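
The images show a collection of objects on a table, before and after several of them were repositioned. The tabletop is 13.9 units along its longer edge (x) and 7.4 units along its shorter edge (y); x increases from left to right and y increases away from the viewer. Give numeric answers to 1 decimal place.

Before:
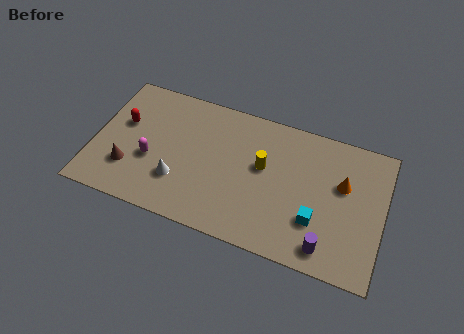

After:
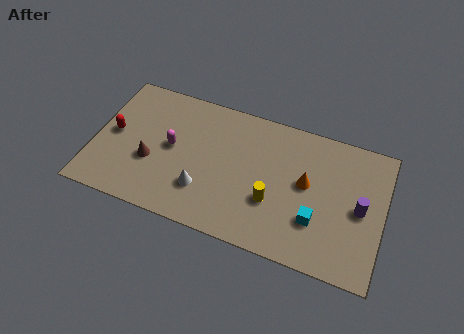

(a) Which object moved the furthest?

the purple cylinder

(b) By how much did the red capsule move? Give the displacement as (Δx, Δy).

(-0.4, -0.7)

The red capsule started near (1.3, 4.5) and ended near (0.9, 3.8).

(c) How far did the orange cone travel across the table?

1.8

The orange cone moved from about (11.9, 4.6) to (10.2, 4.1), a distance of √(1.7² + 0.5²) ≈ 1.8.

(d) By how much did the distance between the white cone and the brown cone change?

+0.3

They were about 2.4 units apart before and 2.7 after — 0.3 units further apart.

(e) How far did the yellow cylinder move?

1.8

From (8.1, 4.3) to (8.7, 2.6), the yellow cylinder covered √(0.6² + 1.7²) ≈ 1.8 units.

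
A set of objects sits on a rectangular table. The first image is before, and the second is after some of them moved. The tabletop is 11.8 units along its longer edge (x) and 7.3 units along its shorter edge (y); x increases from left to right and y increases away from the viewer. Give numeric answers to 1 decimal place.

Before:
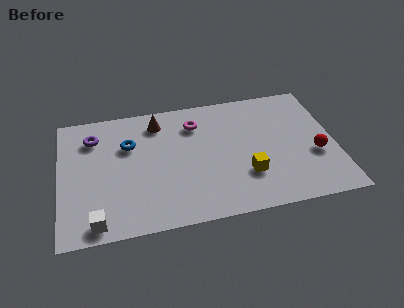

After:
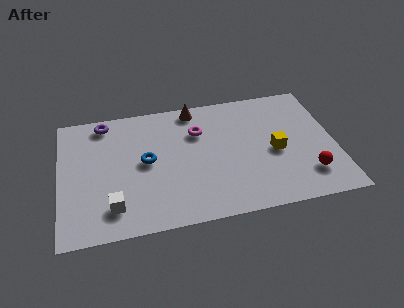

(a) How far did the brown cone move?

1.7

The brown cone moved from about (4.3, 6.0) to (5.9, 6.5), a distance of √(1.6² + 0.5²) ≈ 1.7.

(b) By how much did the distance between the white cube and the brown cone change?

+0.3

Before: roughly 5.9 units apart; after: 6.2. That's 0.3 units further apart.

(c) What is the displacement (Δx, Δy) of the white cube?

(0.7, 0.7)

The white cube was at about (1.5, 0.8) and moved to about (2.2, 1.5).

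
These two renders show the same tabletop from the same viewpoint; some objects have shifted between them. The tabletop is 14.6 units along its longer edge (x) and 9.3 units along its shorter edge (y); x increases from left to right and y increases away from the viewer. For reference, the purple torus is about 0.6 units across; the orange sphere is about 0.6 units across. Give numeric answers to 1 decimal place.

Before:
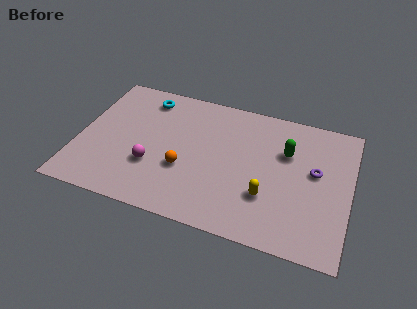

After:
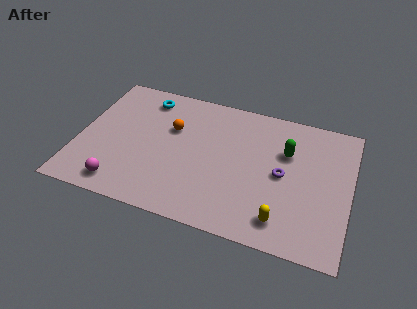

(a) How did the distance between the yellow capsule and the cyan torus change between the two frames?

+1.5

They were about 8.5 units apart before and 10.0 after — 1.5 units further apart.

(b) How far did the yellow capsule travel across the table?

1.6

The yellow capsule was near (10.3, 2.9) before and (11.2, 1.6) after, so it travelled √(0.9² + 1.3²) ≈ 1.6 units.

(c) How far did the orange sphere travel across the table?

2.8

The orange sphere was near (5.8, 3.4) before and (4.9, 6.0) after, so it travelled √(0.9² + 2.6²) ≈ 2.8 units.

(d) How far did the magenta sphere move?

2.3

The magenta sphere moved from about (4.1, 3.1) to (2.6, 1.3), a distance of √(1.5² + 1.8²) ≈ 2.3.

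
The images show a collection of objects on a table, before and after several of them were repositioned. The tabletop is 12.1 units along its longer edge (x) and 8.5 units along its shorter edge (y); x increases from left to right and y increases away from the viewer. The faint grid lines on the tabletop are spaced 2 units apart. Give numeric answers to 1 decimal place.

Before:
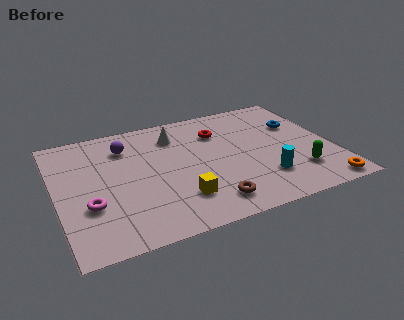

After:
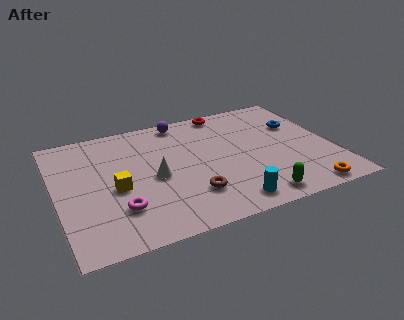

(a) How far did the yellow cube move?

3.1

From (5.1, 2.1) to (2.5, 3.7), the yellow cube covered √(2.6² + 1.6²) ≈ 3.1 units.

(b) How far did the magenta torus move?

1.3

The magenta torus was near (1.3, 2.9) before and (2.5, 2.3) after, so it travelled √(1.2² + 0.6²) ≈ 1.3 units.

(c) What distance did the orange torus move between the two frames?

0.8

The orange torus moved from about (11.2, 0.8) to (10.4, 0.8), a distance of √(0.8² + 0.0²) ≈ 0.8.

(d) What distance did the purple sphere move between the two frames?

2.8

The purple sphere moved from about (3.2, 6.5) to (5.8, 7.6), a distance of √(2.6² + 1.1²) ≈ 2.8.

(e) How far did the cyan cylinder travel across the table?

2.0

The cyan cylinder moved from about (8.8, 2.2) to (7.1, 1.1), a distance of √(1.7² + 1.1²) ≈ 2.0.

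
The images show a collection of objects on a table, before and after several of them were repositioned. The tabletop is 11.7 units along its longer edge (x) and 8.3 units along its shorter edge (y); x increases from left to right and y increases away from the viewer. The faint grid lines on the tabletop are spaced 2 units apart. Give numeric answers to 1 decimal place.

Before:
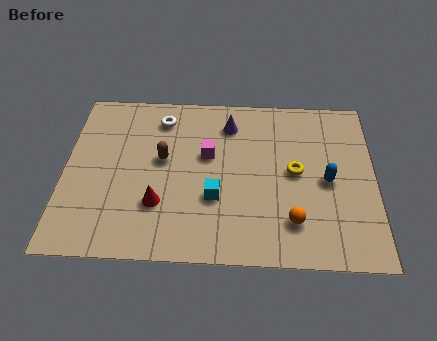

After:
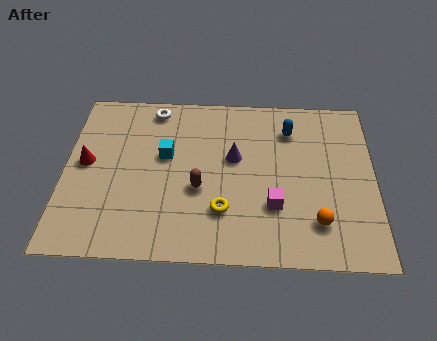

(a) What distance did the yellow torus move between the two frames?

3.4

From (8.7, 4.3) to (6.0, 2.3), the yellow torus covered √(2.7² + 2.0²) ≈ 3.4 units.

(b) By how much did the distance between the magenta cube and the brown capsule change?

+1.2

They were about 1.7 units apart before and 2.9 after — 1.2 units further apart.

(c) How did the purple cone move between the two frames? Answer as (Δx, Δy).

(0.2, -1.7)

The purple cone was at about (6.2, 6.6) and moved to about (6.4, 4.9).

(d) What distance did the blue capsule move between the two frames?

2.9

The blue capsule moved from about (9.9, 3.9) to (8.5, 6.4), a distance of √(1.4² + 2.5²) ≈ 2.9.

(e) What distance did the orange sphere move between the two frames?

0.9

The orange sphere was near (8.6, 1.9) before and (9.5, 1.9) after, so it travelled √(0.9² + 0.0²) ≈ 0.9 units.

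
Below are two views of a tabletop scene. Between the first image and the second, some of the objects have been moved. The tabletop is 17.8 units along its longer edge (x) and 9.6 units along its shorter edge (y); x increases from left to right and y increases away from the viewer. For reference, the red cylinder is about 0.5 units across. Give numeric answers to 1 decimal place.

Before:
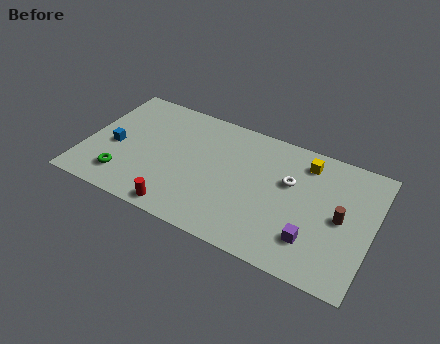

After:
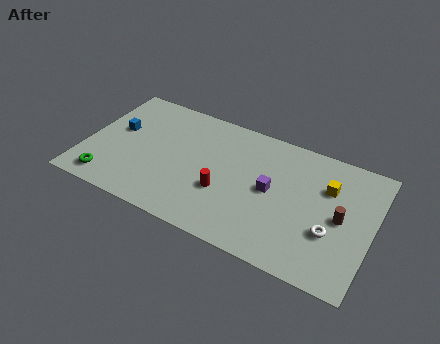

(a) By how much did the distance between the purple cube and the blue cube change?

-2.9

Before: roughly 12.7 units apart; after: 9.8. That's 2.9 units closer together.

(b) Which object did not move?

the brown cylinder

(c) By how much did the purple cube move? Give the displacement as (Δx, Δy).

(-2.8, 2.5)

From the two frames, the purple cube sits at roughly (14.4, 2.4) before and (11.6, 4.9) after.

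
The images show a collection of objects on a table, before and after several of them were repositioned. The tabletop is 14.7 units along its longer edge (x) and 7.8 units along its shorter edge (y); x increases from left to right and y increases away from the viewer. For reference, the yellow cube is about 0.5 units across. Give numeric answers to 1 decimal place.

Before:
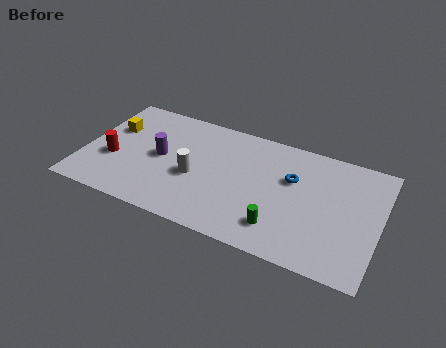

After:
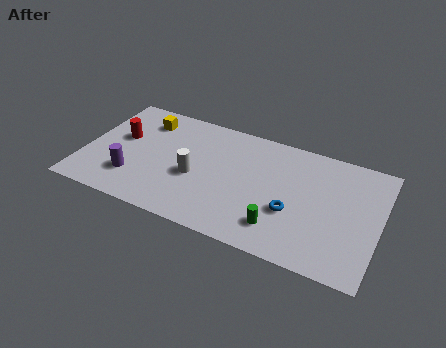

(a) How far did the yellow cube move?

1.9

The yellow cube was near (1.2, 5.1) before and (2.7, 6.2) after, so it travelled √(1.5² + 1.1²) ≈ 1.9 units.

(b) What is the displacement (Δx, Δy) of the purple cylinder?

(-1.2, -1.9)

From the two frames, the purple cylinder sits at roughly (3.8, 4.0) before and (2.6, 2.1) after.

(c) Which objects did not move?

the white cylinder and the green cylinder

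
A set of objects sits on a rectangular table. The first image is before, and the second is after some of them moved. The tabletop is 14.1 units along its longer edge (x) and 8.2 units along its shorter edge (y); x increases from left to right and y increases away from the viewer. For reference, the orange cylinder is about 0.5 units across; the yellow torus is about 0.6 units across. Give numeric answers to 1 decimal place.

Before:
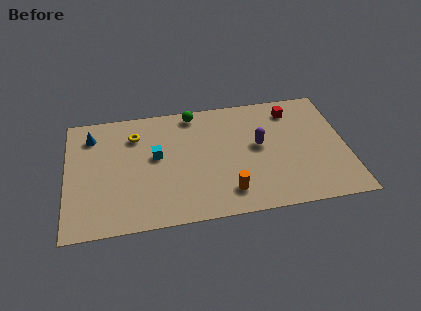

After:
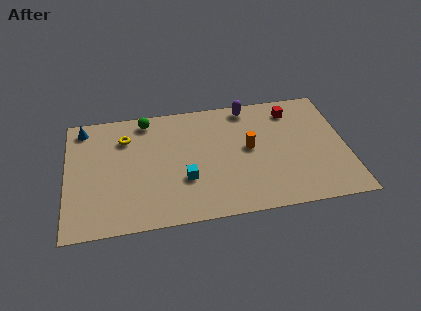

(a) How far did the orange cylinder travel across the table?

3.0

From (8.0, 1.6) to (9.2, 4.4), the orange cylinder covered √(1.2² + 2.8²) ≈ 3.0 units.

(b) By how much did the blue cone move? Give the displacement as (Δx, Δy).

(-0.4, 0.6)

The blue cone started near (1.3, 6.5) and ended near (0.9, 7.1).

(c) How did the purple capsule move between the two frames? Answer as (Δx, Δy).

(-0.4, 2.8)

The purple capsule started near (9.7, 4.5) and ended near (9.3, 7.3).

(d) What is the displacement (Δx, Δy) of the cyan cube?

(1.4, -1.8)

The cyan cube was at about (4.5, 4.6) and moved to about (5.9, 2.8).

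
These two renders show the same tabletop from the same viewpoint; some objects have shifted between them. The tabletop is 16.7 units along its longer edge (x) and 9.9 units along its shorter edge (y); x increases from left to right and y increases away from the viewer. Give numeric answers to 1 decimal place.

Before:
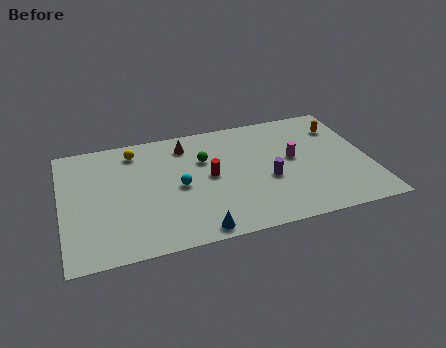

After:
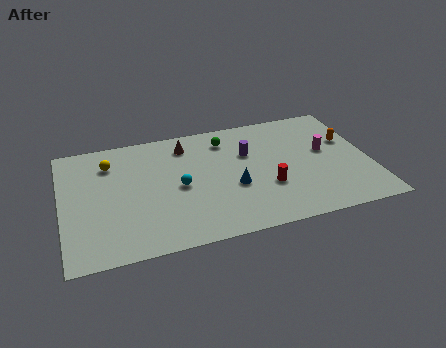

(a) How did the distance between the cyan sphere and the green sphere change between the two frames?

+1.9

The distance was about 2.4 in the first image and 4.3 in the second, so they moved 1.9 units further apart.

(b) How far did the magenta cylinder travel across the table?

1.8

The magenta cylinder was near (12.6, 5.4) before and (14.4, 5.6) after, so it travelled √(1.8² + 0.2²) ≈ 1.8 units.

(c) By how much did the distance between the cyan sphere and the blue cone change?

-0.9

They were about 3.9 units apart before and 3.0 after — 0.9 units closer together.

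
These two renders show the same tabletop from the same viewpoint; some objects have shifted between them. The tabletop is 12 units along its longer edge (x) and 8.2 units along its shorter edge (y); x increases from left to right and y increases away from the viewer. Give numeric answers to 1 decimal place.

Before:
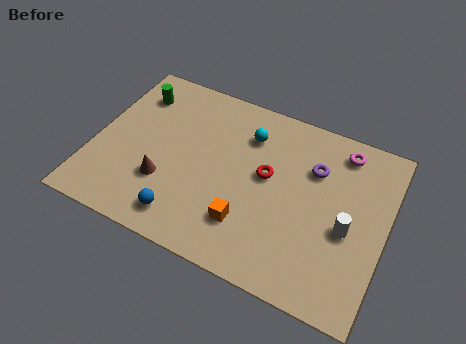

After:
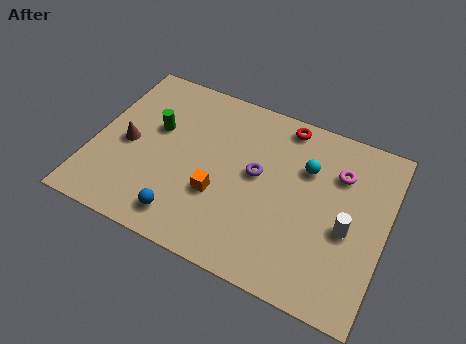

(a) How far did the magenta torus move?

1.1

The magenta torus was near (9.9, 7.0) before and (9.9, 5.9) after, so it travelled √(0.0² + 1.1²) ≈ 1.1 units.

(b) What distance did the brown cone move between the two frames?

2.1

The brown cone was near (3.1, 2.6) before and (1.4, 3.8) after, so it travelled √(1.7² + 1.2²) ≈ 2.1 units.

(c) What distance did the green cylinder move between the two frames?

1.8

The green cylinder moved from about (1.3, 6.4) to (2.4, 5.0), a distance of √(1.1² + 1.4²) ≈ 1.8.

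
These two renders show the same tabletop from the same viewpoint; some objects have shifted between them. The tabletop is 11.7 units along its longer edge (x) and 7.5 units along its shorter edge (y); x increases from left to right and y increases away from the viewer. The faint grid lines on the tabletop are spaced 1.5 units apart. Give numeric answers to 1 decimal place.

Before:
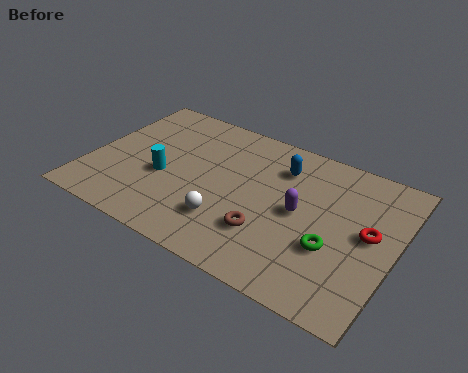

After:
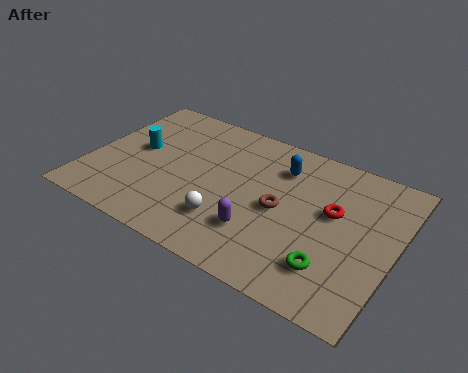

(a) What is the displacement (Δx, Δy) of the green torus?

(0.1, -0.9)

From the two frames, the green torus sits at roughly (9.5, 2.7) before and (9.6, 1.8) after.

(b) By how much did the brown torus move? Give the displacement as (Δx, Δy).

(0.3, 1.4)

The brown torus started near (7.1, 2.2) and ended near (7.4, 3.6).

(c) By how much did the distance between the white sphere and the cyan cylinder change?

+1.5

They were about 2.9 units apart before and 4.4 after — 1.5 units further apart.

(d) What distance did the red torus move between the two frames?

1.5

The red torus moved from about (10.7, 4.0) to (9.3, 4.4), a distance of √(1.4² + 0.4²) ≈ 1.5.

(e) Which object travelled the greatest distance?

the purple capsule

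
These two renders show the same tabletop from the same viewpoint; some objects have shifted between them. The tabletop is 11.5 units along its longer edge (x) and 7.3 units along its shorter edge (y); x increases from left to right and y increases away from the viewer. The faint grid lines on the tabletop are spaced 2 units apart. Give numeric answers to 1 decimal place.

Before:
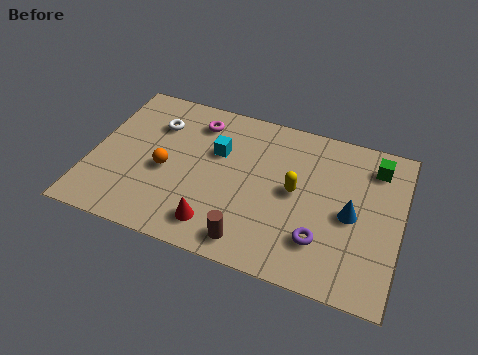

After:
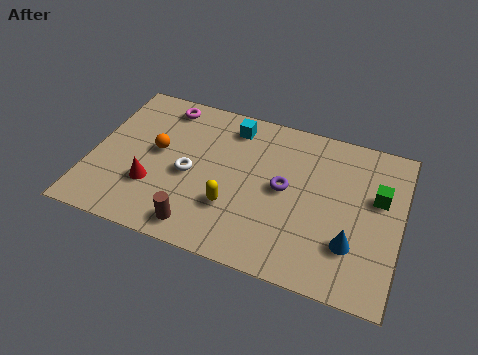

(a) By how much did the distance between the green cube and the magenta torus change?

+1.7

They were about 6.7 units apart before and 8.4 after — 1.7 units further apart.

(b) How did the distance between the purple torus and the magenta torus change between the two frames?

-1.0

They were about 6.4 units apart before and 5.4 after — 1.0 units closer together.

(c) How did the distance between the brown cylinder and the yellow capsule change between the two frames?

-1.4

Before: roughly 3.1 units apart; after: 1.7. That's 1.4 units closer together.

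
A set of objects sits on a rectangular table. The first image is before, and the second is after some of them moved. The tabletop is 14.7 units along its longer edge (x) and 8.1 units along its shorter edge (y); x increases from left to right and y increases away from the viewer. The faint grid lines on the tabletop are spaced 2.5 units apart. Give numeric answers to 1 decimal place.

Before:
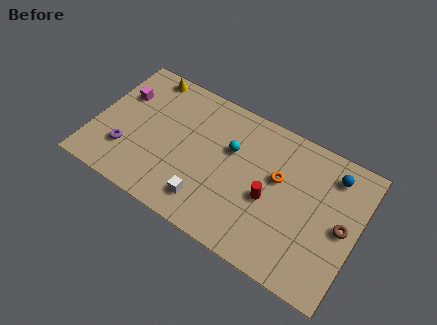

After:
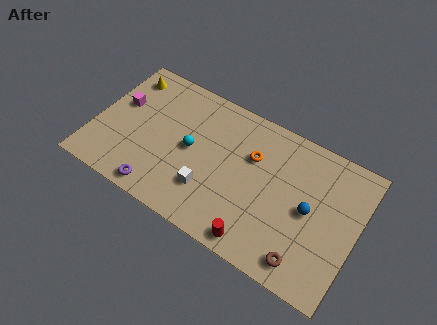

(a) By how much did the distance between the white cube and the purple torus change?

-1.8

Before: roughly 4.8 units apart; after: 3.0. That's 1.8 units closer together.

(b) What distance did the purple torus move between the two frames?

2.5

From (2.0, 2.3) to (4.1, 0.9), the purple torus covered √(2.1² + 1.4²) ≈ 2.5 units.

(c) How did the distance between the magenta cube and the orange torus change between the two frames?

-1.5

They were about 9.0 units apart before and 7.5 after — 1.5 units closer together.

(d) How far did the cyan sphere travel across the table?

2.4

The cyan sphere moved from about (7.5, 5.2) to (5.4, 4.1), a distance of √(2.1² + 1.1²) ≈ 2.4.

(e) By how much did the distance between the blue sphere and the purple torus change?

-3.2

Before: roughly 11.8 units apart; after: 8.6. That's 3.2 units closer together.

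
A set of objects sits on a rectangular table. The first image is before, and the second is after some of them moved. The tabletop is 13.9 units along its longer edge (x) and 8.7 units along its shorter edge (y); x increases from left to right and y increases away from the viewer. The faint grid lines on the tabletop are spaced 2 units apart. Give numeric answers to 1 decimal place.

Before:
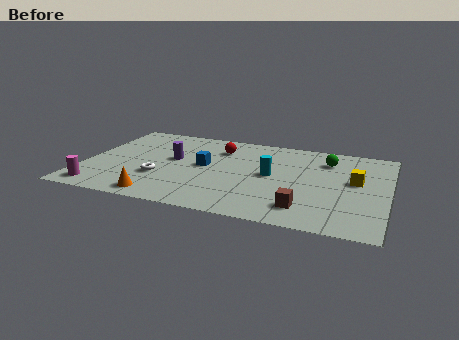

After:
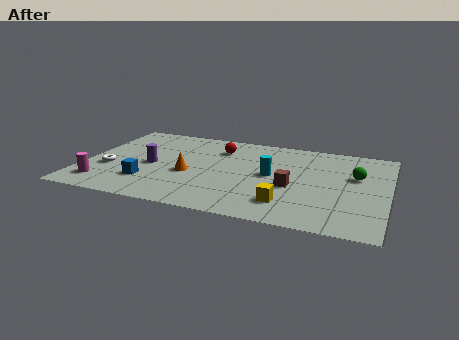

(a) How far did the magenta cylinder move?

0.5

The magenta cylinder moved from about (1.0, 1.1) to (1.1, 1.6), a distance of √(0.1² + 0.5²) ≈ 0.5.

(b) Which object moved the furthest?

the yellow cube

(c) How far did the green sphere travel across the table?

1.9

The green sphere was near (11.0, 6.7) before and (12.4, 5.4) after, so it travelled √(1.4² + 1.3²) ≈ 1.9 units.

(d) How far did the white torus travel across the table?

2.4

The white torus was near (3.6, 2.9) before and (1.2, 3.2) after, so it travelled √(2.4² + 0.3²) ≈ 2.4 units.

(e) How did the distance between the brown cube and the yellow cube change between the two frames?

-2.1

The distance was about 3.8 in the first image and 1.7 in the second, so they moved 2.1 units closer together.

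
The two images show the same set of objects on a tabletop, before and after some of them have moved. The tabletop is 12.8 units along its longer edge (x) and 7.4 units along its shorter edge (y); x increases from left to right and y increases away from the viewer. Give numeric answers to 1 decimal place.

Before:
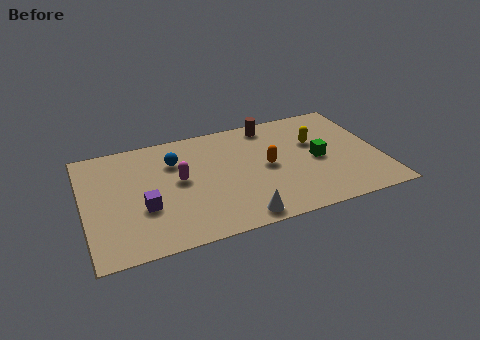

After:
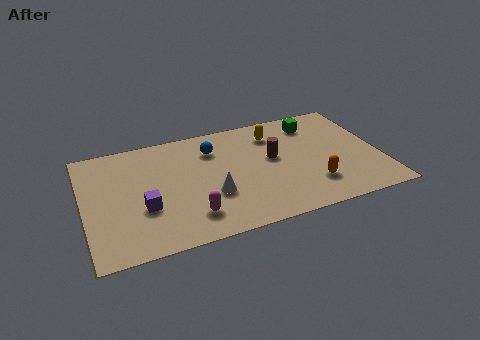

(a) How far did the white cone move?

2.1

The white cone was near (6.4, 0.8) before and (5.4, 2.6) after, so it travelled √(1.0² + 1.8²) ≈ 2.1 units.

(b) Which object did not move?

the purple cube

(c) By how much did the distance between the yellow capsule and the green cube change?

+0.6

The distance was about 1.2 in the first image and 1.8 in the second, so they moved 0.6 units further apart.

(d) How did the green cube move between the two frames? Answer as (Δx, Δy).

(0.1, 2.5)

The green cube was at about (10.1, 3.5) and moved to about (10.2, 6.0).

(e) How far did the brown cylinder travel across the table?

2.3

The brown cylinder moved from about (8.3, 6.5) to (8.2, 4.2), a distance of √(0.1² + 2.3²) ≈ 2.3.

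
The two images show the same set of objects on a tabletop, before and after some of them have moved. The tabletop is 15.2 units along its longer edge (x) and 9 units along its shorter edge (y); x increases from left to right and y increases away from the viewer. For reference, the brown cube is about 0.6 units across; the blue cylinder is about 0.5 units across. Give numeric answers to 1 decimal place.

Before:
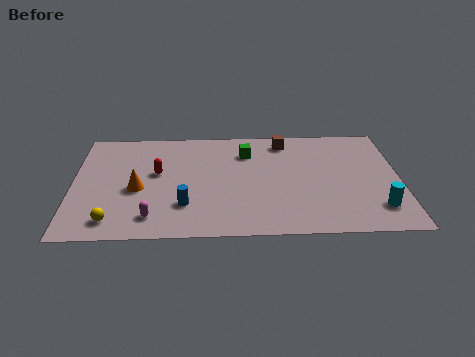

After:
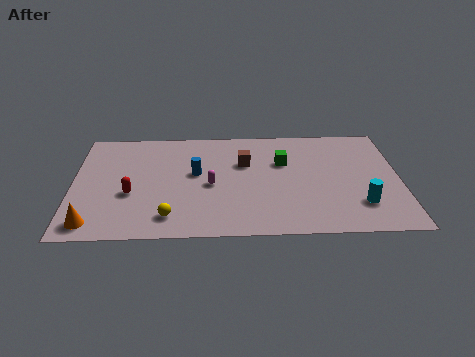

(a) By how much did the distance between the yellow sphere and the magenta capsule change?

+1.3

They were about 1.8 units apart before and 3.1 after — 1.3 units further apart.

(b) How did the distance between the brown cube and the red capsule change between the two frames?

-0.7

They were about 6.5 units apart before and 5.8 after — 0.7 units closer together.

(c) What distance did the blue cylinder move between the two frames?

2.6

The blue cylinder was near (5.2, 2.5) before and (5.7, 5.1) after, so it travelled √(0.5² + 2.6²) ≈ 2.6 units.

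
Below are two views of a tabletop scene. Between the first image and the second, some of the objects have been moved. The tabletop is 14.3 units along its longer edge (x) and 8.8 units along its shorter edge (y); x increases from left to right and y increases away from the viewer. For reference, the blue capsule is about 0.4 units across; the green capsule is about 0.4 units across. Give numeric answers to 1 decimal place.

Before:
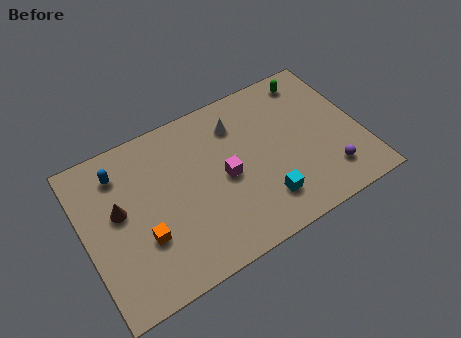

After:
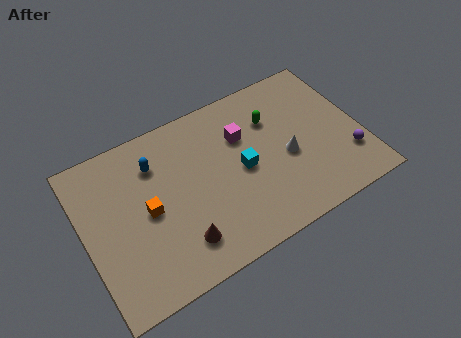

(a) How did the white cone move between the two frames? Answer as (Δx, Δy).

(2.2, -3.0)

From the two frames, the white cone sits at roughly (8.2, 6.8) before and (10.4, 3.8) after.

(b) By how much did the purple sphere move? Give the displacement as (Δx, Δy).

(1.1, 0.5)

From the two frames, the purple sphere sits at roughly (12.3, 1.9) before and (13.4, 2.4) after.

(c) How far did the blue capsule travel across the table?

1.8

The blue capsule moved from about (2.1, 7.0) to (3.9, 6.6), a distance of √(1.8² + 0.4²) ≈ 1.8.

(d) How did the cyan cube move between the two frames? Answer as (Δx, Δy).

(-0.8, 2.2)

The cyan cube started near (8.9, 2.0) and ended near (8.1, 4.2).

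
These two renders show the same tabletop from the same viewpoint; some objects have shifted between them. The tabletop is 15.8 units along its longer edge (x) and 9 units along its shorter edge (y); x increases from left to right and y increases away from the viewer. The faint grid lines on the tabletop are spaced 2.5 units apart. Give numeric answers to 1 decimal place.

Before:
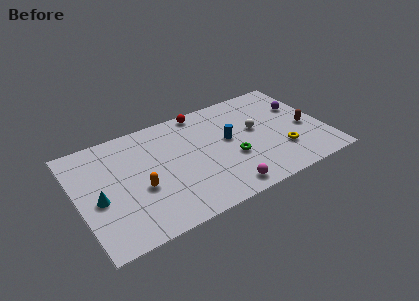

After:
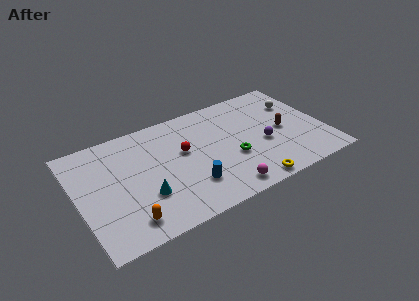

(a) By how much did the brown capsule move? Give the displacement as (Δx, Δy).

(-1.4, 0.4)

The brown capsule started near (14.6, 3.9) and ended near (13.2, 4.3).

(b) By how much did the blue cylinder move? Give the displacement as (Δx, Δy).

(-2.9, -2.6)

The blue cylinder was at about (9.7, 5.0) and moved to about (6.8, 2.4).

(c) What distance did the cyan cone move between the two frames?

3.0

The cyan cone was near (1.2, 3.9) before and (4.0, 2.9) after, so it travelled √(2.8² + 1.0²) ≈ 3.0 units.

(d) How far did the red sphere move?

3.3

The red sphere was near (8.4, 8.2) before and (6.8, 5.3) after, so it travelled √(1.6² + 2.9²) ≈ 3.3 units.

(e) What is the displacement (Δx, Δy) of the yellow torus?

(-2.4, -1.8)

The yellow torus was at about (12.8, 2.6) and moved to about (10.4, 0.8).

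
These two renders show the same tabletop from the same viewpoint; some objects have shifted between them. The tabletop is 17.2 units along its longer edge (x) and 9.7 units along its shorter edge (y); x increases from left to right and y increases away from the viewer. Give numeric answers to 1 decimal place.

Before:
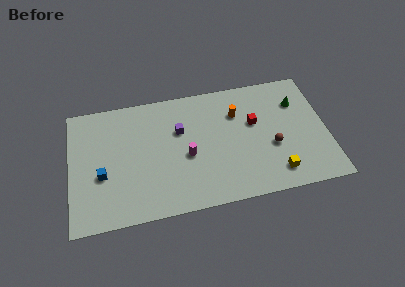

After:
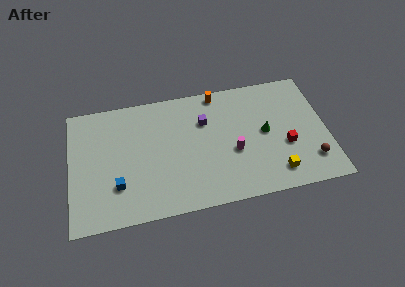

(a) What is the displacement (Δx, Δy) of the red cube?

(2.0, -2.2)

The red cube started near (12.4, 5.9) and ended near (14.4, 3.7).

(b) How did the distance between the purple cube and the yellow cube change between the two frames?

-1.0

The distance was about 7.7 in the first image and 6.7 in the second, so they moved 1.0 units closer together.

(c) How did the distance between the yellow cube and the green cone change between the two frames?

-2.3

The distance was about 5.6 in the first image and 3.3 in the second, so they moved 2.3 units closer together.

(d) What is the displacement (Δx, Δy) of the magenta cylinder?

(3.1, -0.3)

The magenta cylinder started near (7.8, 4.2) and ended near (10.9, 3.9).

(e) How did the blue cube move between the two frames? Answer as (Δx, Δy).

(1.0, -1.0)

The blue cube was at about (2.1, 3.8) and moved to about (3.1, 2.8).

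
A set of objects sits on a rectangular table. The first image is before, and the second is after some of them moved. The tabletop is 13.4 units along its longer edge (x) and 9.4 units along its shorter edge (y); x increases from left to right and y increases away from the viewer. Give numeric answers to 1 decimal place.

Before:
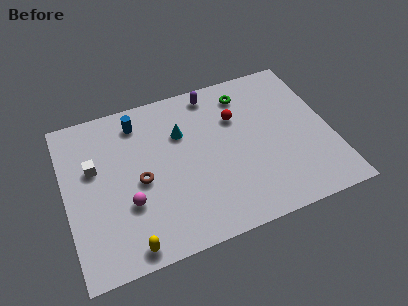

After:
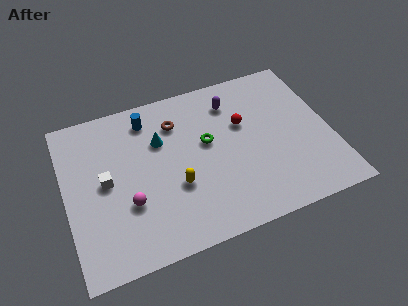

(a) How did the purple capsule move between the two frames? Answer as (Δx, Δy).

(0.9, -0.9)

From the two frames, the purple capsule sits at roughly (7.8, 8.3) before and (8.7, 7.4) after.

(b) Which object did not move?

the magenta sphere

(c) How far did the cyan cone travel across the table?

1.1

The cyan cone moved from about (6.0, 6.4) to (4.9, 6.3), a distance of √(1.1² + 0.1²) ≈ 1.1.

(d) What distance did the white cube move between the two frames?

1.1

The white cube moved from about (1.5, 5.8) to (2.0, 4.8), a distance of √(0.5² + 1.0²) ≈ 1.1.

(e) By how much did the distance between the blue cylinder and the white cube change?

+0.7

Before: roughly 3.1 units apart; after: 3.8. That's 0.7 units further apart.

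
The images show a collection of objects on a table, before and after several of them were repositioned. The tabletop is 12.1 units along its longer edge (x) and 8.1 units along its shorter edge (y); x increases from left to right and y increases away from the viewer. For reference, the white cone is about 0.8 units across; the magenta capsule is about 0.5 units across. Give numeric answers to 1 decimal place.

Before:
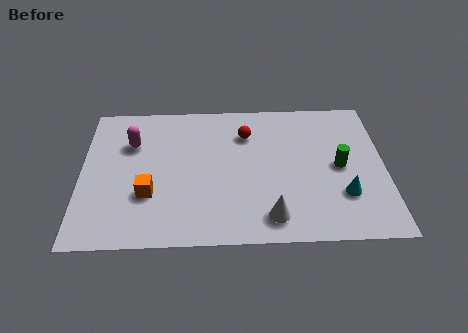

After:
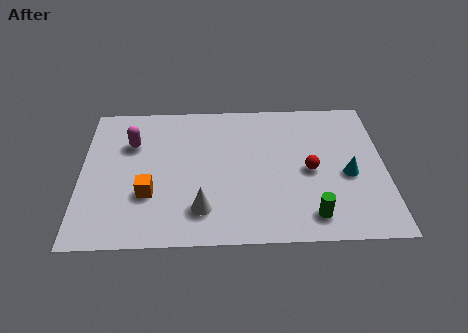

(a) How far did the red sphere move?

3.3

The red sphere was near (6.6, 6.0) before and (9.1, 3.8) after, so it travelled √(2.5² + 2.2²) ≈ 3.3 units.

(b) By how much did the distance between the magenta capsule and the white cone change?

-2.3

The distance was about 7.0 in the first image and 4.7 in the second, so they moved 2.3 units closer together.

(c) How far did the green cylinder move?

3.0

From (10.3, 4.0) to (9.1, 1.3), the green cylinder covered √(1.2² + 2.7²) ≈ 3.0 units.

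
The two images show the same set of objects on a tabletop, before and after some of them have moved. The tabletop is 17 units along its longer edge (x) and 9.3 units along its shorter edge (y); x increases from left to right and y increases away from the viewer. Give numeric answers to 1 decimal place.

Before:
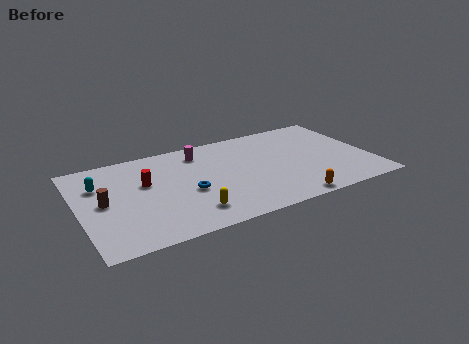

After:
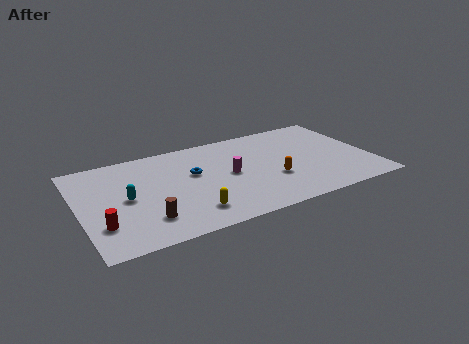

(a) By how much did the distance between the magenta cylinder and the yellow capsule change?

-2.0

Before: roughly 5.8 units apart; after: 3.8. That's 2.0 units closer together.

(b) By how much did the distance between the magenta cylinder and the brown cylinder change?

-0.9

Before: roughly 6.6 units apart; after: 5.7. That's 0.9 units closer together.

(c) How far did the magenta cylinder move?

3.2

From (7.3, 7.6) to (8.7, 4.7), the magenta cylinder covered √(1.4² + 2.9²) ≈ 3.2 units.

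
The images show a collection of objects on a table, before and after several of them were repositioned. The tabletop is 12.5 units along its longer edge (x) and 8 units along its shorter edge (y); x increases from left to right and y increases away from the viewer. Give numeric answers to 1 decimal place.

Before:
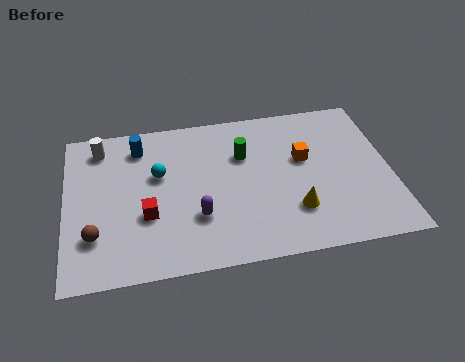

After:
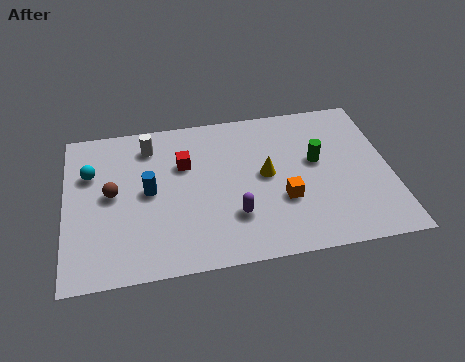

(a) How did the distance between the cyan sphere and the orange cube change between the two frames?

+2.1

They were about 5.6 units apart before and 7.7 after — 2.1 units further apart.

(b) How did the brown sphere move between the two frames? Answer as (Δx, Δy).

(0.7, 2.0)

The brown sphere was at about (1.1, 2.2) and moved to about (1.8, 4.2).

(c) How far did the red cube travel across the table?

2.8

From (3.1, 2.9) to (4.6, 5.3), the red cube covered √(1.5² + 2.4²) ≈ 2.8 units.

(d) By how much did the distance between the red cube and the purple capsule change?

+1.6

The distance was about 1.9 in the first image and 3.5 in the second, so they moved 1.6 units further apart.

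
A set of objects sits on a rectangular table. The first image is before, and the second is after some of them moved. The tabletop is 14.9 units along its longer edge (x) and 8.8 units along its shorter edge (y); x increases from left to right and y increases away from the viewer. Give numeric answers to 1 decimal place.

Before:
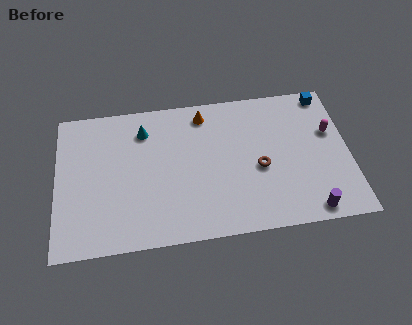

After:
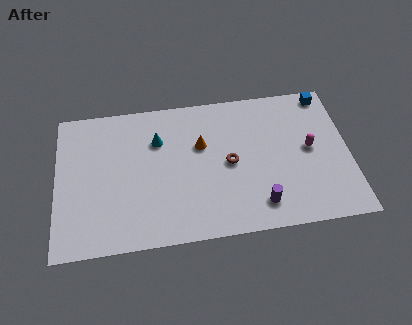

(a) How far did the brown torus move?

1.6

From (10.3, 3.8) to (8.8, 4.3), the brown torus covered √(1.5² + 0.5²) ≈ 1.6 units.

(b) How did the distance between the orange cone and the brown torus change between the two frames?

-2.7

They were about 4.6 units apart before and 1.9 after — 2.7 units closer together.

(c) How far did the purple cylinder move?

2.6

The purple cylinder was near (12.7, 0.9) before and (10.2, 1.6) after, so it travelled √(2.5² + 0.7²) ≈ 2.6 units.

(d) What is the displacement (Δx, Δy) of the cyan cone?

(0.7, -0.7)

The cyan cone was at about (4.5, 6.9) and moved to about (5.2, 6.2).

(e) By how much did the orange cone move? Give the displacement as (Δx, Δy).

(-0.2, -1.9)

The orange cone was at about (7.6, 7.5) and moved to about (7.4, 5.6).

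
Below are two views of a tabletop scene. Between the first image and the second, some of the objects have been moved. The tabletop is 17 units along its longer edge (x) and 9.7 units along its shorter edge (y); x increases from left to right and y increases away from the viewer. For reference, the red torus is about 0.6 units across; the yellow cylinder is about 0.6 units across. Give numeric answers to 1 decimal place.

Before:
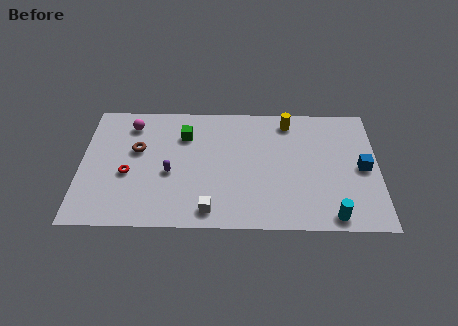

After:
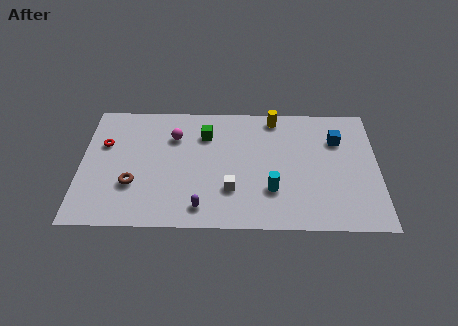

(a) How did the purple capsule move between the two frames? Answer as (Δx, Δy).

(1.8, -2.6)

The purple capsule started near (5.1, 4.1) and ended near (6.9, 1.5).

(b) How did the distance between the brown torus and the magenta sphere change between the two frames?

+2.4

Before: roughly 2.0 units apart; after: 4.4. That's 2.4 units further apart.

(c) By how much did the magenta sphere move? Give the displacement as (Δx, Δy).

(2.5, -0.9)

The magenta sphere was at about (2.8, 7.9) and moved to about (5.3, 7.0).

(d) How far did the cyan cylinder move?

3.9

From (14.3, 1.0) to (10.9, 2.9), the cyan cylinder covered √(3.4² + 1.9²) ≈ 3.9 units.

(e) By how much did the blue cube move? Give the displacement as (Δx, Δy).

(-1.4, 2.2)

From the two frames, the blue cube sits at roughly (16.1, 4.7) before and (14.7, 6.9) after.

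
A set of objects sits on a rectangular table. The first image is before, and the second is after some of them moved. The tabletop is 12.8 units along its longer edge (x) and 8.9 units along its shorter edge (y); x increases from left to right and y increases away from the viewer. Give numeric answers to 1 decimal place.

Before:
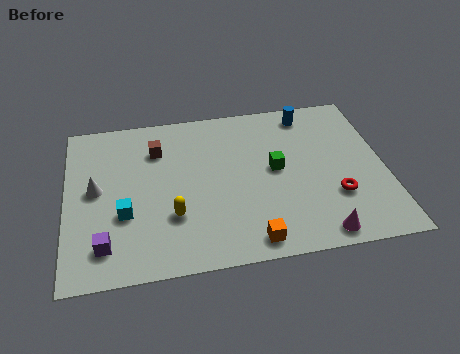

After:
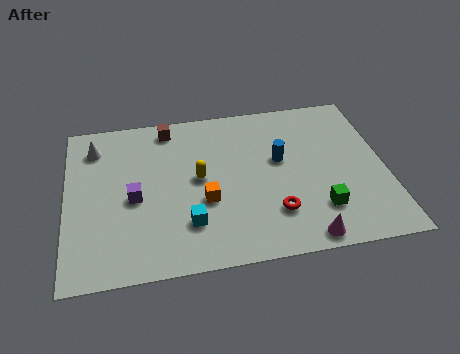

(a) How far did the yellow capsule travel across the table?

2.2

The yellow capsule was near (4.2, 2.8) before and (5.3, 4.7) after, so it travelled √(1.1² + 1.9²) ≈ 2.2 units.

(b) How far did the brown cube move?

1.3

The brown cube was near (3.7, 6.6) before and (4.2, 7.8) after, so it travelled √(0.5² + 1.2²) ≈ 1.3 units.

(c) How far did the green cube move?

3.0

The green cube moved from about (8.4, 4.7) to (10.0, 2.2), a distance of √(1.6² + 2.5²) ≈ 3.0.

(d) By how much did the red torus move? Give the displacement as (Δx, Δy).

(-2.5, -0.5)

The red torus started near (10.7, 2.8) and ended near (8.2, 2.3).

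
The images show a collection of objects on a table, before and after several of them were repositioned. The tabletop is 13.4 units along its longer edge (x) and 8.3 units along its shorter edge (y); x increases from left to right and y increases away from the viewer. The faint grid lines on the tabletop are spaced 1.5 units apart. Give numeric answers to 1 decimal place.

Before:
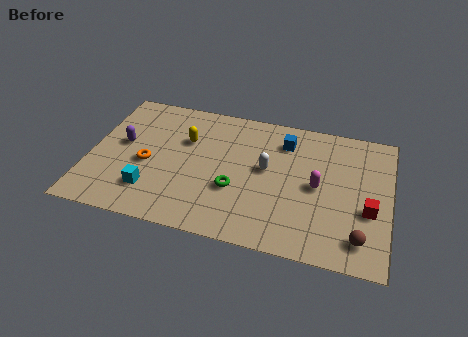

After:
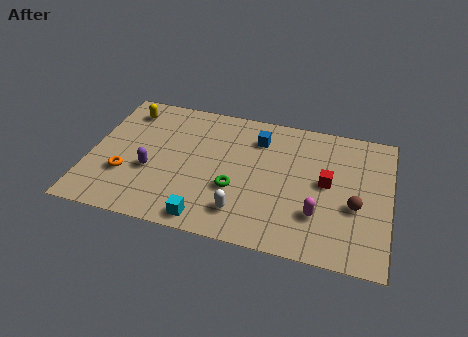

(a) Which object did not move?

the green torus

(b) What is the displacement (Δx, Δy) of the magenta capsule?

(0.1, -1.7)

From the two frames, the magenta capsule sits at roughly (10.2, 4.1) before and (10.3, 2.4) after.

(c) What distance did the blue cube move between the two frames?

1.2

The blue cube was near (8.6, 6.5) before and (7.4, 6.4) after, so it travelled √(1.2² + 0.1²) ≈ 1.2 units.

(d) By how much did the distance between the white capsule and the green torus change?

-0.7

They were about 2.1 units apart before and 1.4 after — 0.7 units closer together.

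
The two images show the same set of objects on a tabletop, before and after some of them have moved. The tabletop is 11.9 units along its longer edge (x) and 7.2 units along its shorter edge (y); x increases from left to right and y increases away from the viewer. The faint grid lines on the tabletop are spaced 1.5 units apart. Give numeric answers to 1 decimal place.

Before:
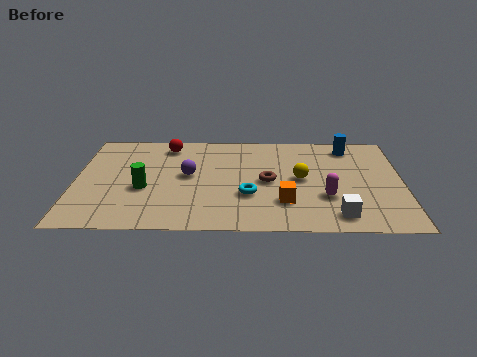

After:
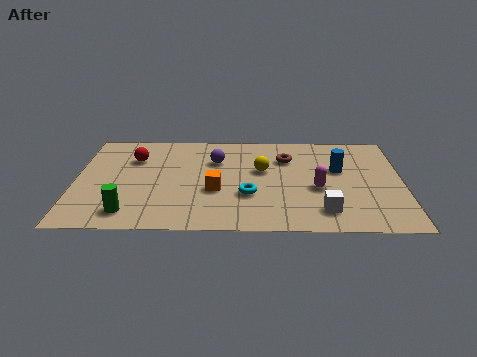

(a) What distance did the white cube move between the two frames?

0.6

From (9.5, 1.1) to (9.0, 1.4), the white cube covered √(0.5² + 0.3²) ≈ 0.6 units.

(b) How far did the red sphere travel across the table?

1.6

From (3.3, 6.1) to (2.1, 5.1), the red sphere covered √(1.2² + 1.0²) ≈ 1.6 units.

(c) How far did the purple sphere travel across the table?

1.5

The purple sphere moved from about (4.1, 3.9) to (5.1, 5.0), a distance of √(1.0² + 1.1²) ≈ 1.5.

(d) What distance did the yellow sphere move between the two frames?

1.5

The yellow sphere was near (8.2, 3.7) before and (6.8, 4.3) after, so it travelled √(1.4² + 0.6²) ≈ 1.5 units.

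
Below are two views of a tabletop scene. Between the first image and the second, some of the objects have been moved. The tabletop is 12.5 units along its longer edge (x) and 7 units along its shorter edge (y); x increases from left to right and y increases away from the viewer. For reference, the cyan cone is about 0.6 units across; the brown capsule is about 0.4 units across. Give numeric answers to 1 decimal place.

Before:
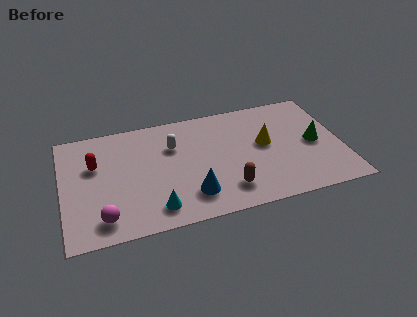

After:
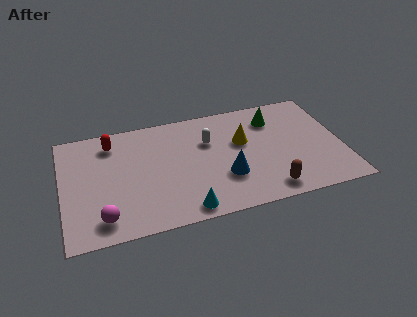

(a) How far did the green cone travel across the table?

2.6

The green cone was near (11.3, 3.4) before and (9.6, 5.4) after, so it travelled √(1.7² + 2.0²) ≈ 2.6 units.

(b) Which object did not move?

the magenta sphere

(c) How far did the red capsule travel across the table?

1.4

The red capsule was near (1.5, 4.5) before and (2.3, 5.7) after, so it travelled √(0.8² + 1.2²) ≈ 1.4 units.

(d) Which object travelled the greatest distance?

the green cone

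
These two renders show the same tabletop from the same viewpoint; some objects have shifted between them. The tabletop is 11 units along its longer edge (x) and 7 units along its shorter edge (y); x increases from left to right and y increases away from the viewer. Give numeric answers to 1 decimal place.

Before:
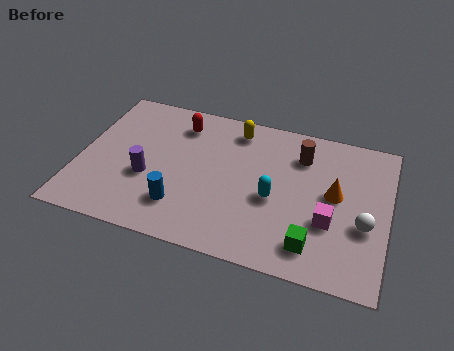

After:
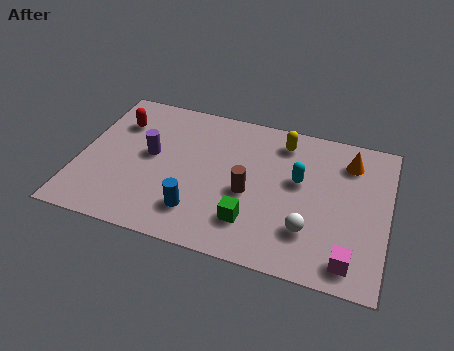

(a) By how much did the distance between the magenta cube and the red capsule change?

+3.1

Before: roughly 6.4 units apart; after: 9.5. That's 3.1 units further apart.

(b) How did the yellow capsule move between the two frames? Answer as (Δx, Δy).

(1.7, -0.1)

From the two frames, the yellow capsule sits at roughly (5.4, 5.9) before and (7.1, 5.8) after.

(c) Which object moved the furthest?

the brown cylinder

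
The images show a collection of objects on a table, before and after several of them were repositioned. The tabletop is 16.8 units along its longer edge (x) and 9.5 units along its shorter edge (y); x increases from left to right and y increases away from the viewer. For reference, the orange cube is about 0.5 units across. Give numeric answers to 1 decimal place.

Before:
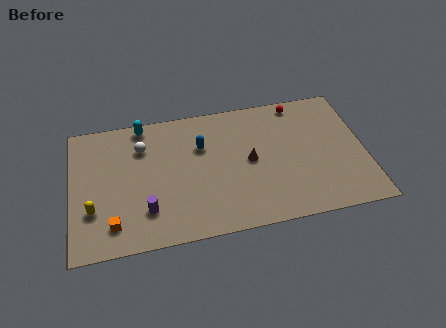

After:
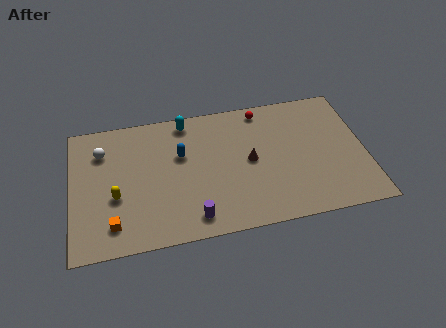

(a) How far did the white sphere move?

2.3

The white sphere moved from about (4.1, 7.0) to (1.8, 7.1), a distance of √(2.3² + 0.1²) ≈ 2.3.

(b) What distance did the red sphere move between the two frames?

2.1

The red sphere moved from about (13.2, 8.5) to (11.1, 8.4), a distance of √(2.1² + 0.1²) ≈ 2.1.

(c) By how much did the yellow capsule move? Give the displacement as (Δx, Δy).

(1.3, 0.7)

From the two frames, the yellow capsule sits at roughly (1.2, 3.0) before and (2.5, 3.7) after.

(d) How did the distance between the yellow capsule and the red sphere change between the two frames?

-3.4

Before: roughly 13.2 units apart; after: 9.8. That's 3.4 units closer together.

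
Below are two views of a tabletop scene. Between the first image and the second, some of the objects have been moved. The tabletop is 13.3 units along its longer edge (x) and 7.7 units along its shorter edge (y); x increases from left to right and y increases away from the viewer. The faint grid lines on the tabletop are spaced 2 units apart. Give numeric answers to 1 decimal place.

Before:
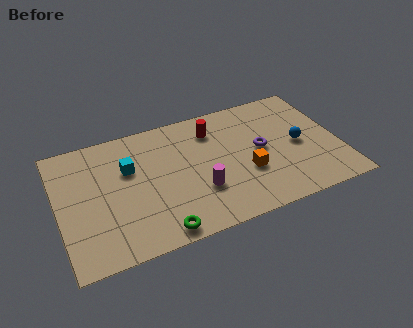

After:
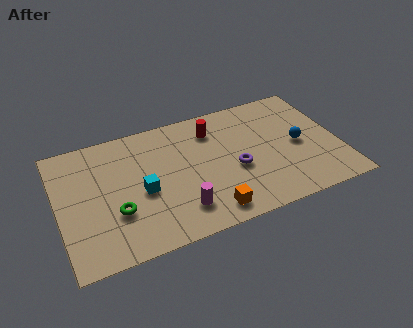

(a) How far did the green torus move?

2.5

The green torus was near (4.4, 0.8) before and (2.6, 2.6) after, so it travelled √(1.8² + 1.8²) ≈ 2.5 units.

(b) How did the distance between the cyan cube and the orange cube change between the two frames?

-2.1

Before: roughly 5.8 units apart; after: 3.7. That's 2.1 units closer together.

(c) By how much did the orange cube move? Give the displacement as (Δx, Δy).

(-2.0, -1.7)

The orange cube was at about (8.8, 2.8) and moved to about (6.8, 1.1).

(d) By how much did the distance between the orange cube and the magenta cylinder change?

-0.9

They were about 2.3 units apart before and 1.4 after — 0.9 units closer together.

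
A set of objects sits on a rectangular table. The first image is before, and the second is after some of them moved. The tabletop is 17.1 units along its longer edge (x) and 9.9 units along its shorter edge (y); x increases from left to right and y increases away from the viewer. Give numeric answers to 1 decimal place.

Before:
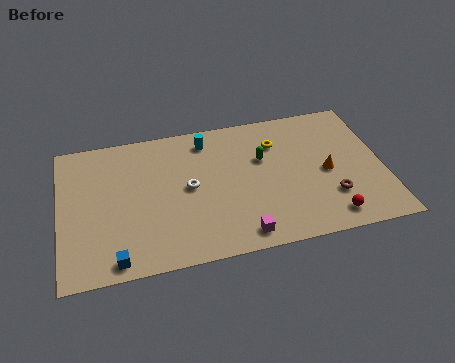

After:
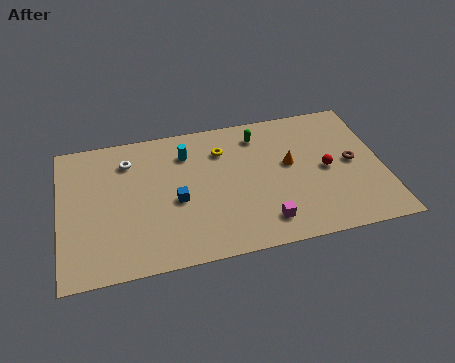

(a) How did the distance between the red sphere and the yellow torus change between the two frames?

-0.4

The distance was about 6.4 in the first image and 6.0 in the second, so they moved 0.4 units closer together.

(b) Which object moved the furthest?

the blue cube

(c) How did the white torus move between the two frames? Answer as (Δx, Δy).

(-3.1, 2.6)

The white torus started near (6.8, 5.1) and ended near (3.7, 7.7).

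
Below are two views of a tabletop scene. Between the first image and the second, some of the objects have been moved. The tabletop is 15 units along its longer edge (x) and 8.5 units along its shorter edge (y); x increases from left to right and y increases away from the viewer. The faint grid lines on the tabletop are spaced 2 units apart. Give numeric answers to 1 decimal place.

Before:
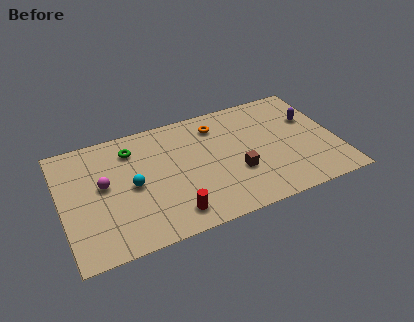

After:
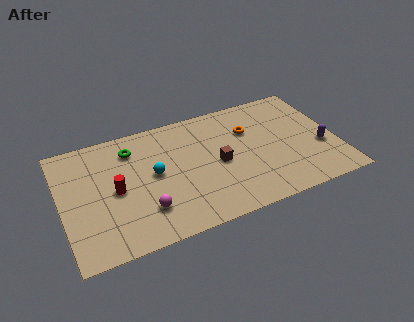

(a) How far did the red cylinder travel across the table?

3.9

The red cylinder moved from about (5.7, 1.4) to (2.9, 4.1), a distance of √(2.8² + 2.7²) ≈ 3.9.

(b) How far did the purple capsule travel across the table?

2.3

From (13.8, 5.5) to (14.1, 3.2), the purple capsule covered √(0.3² + 2.3²) ≈ 2.3 units.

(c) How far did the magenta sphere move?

3.2

The magenta sphere was near (2.3, 4.7) before and (4.3, 2.2) after, so it travelled √(2.0² + 2.5²) ≈ 3.2 units.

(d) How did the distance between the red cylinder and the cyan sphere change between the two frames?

-1.2

Before: roughly 3.3 units apart; after: 2.1. That's 1.2 units closer together.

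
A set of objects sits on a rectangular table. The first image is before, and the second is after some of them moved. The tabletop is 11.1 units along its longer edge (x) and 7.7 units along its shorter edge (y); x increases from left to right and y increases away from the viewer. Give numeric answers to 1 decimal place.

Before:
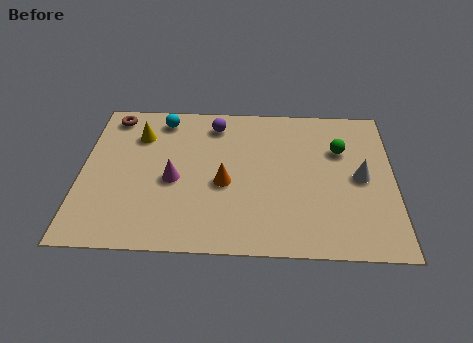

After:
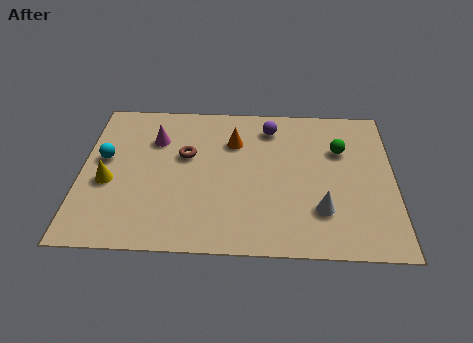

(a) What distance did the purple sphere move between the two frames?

2.0

From (4.7, 6.4) to (6.7, 6.3), the purple sphere covered √(2.0² + 0.1²) ≈ 2.0 units.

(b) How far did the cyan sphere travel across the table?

3.0

The cyan sphere was near (2.8, 6.6) before and (0.8, 4.4) after, so it travelled √(2.0² + 2.2²) ≈ 3.0 units.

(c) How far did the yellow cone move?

2.7

From (2.0, 5.7) to (1.0, 3.2), the yellow cone covered √(1.0² + 2.5²) ≈ 2.7 units.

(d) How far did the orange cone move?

2.2

The orange cone moved from about (5.1, 3.3) to (5.4, 5.5), a distance of √(0.3² + 2.2²) ≈ 2.2.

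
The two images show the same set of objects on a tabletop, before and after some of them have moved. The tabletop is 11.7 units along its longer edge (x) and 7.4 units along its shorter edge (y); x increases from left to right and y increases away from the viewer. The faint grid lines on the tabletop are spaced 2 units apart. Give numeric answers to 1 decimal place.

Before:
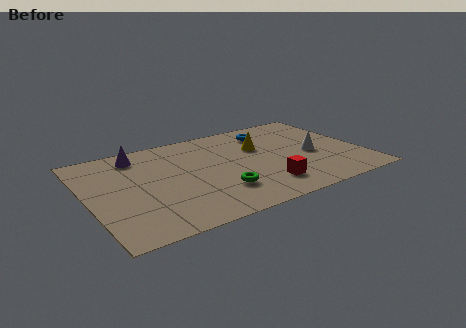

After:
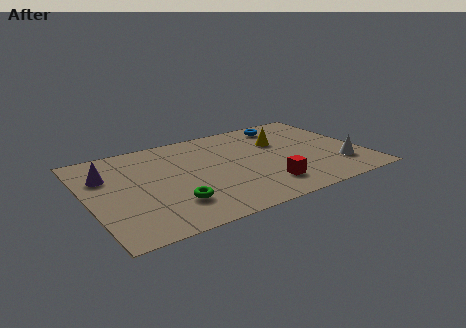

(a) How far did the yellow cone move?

0.9

The yellow cone moved from about (7.5, 4.8) to (8.4, 4.9), a distance of √(0.9² + 0.1²) ≈ 0.9.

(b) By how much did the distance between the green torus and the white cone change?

+2.7

The distance was about 4.5 in the first image and 7.2 in the second, so they moved 2.7 units further apart.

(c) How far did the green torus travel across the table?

2.0

The green torus was near (5.3, 2.0) before and (3.3, 1.9) after, so it travelled √(2.0² + 0.1²) ≈ 2.0 units.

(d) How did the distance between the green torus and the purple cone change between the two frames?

-1.1

The distance was about 5.1 in the first image and 4.0 in the second, so they moved 1.1 units closer together.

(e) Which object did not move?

the red cube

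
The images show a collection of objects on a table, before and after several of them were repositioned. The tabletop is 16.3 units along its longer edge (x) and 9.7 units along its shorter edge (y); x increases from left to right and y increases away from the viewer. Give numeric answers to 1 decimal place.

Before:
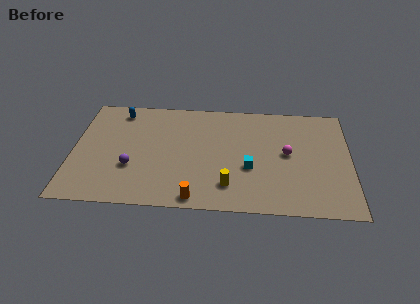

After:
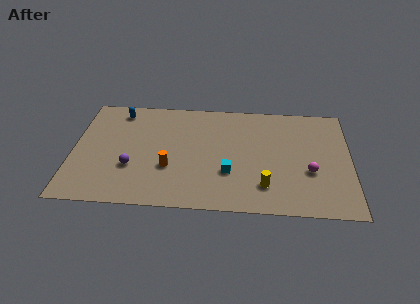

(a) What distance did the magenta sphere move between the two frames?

2.0

From (12.6, 5.1) to (13.9, 3.6), the magenta sphere covered √(1.3² + 1.5²) ≈ 2.0 units.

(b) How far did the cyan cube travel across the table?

1.3

The cyan cube was near (10.4, 3.7) before and (9.2, 3.2) after, so it travelled √(1.2² + 0.5²) ≈ 1.3 units.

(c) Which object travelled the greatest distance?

the orange cylinder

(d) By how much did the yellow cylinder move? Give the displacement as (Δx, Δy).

(2.1, 0.1)

The yellow cylinder was at about (9.2, 2.1) and moved to about (11.3, 2.2).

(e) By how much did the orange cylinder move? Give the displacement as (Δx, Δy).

(-1.6, 2.5)

From the two frames, the orange cylinder sits at roughly (7.3, 0.9) before and (5.7, 3.4) after.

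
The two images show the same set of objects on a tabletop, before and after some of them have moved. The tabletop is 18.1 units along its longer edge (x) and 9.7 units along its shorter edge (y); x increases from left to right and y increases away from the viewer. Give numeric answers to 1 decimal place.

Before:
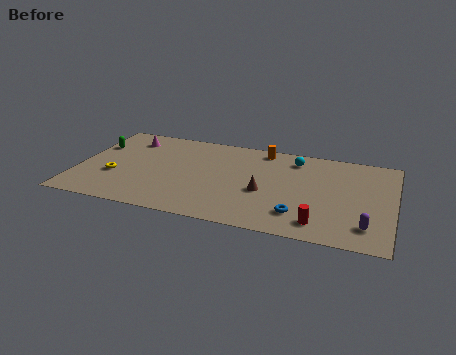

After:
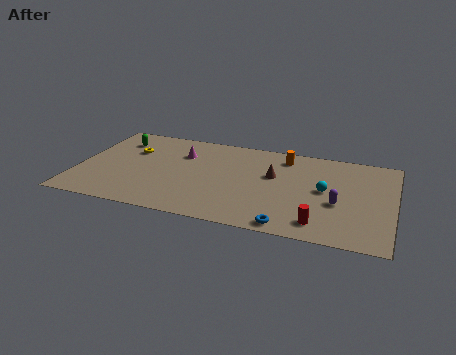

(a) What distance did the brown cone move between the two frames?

1.9

The brown cone was near (10.8, 4.0) before and (11.2, 5.9) after, so it travelled √(0.4² + 1.9²) ≈ 1.9 units.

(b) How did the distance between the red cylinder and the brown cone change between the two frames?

+1.1

They were about 4.1 units apart before and 5.2 after — 1.1 units further apart.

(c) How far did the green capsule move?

1.5

The green capsule was near (0.8, 6.6) before and (2.0, 7.5) after, so it travelled √(1.2² + 0.9²) ≈ 1.5 units.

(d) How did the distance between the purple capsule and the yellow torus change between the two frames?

-2.2

They were about 14.6 units apart before and 12.4 after — 2.2 units closer together.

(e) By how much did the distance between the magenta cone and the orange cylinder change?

-1.8

The distance was about 7.8 in the first image and 6.0 in the second, so they moved 1.8 units closer together.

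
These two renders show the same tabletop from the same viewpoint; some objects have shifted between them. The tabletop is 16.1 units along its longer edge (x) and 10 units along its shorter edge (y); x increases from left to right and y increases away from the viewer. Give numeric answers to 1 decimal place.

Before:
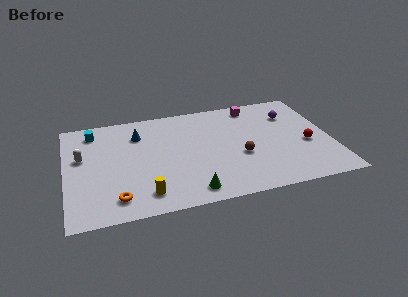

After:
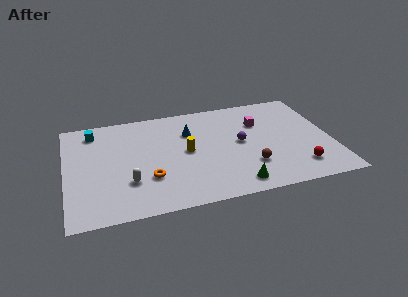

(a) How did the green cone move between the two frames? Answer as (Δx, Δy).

(2.7, 0.0)

From the two frames, the green cone sits at roughly (7.3, 1.3) before and (10.0, 1.3) after.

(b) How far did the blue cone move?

3.1

The blue cone was near (4.5, 7.5) before and (7.6, 7.0) after, so it travelled √(3.1² + 0.5²) ≈ 3.1 units.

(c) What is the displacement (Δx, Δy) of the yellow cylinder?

(2.7, 3.4)

The yellow cylinder was at about (4.6, 1.7) and moved to about (7.3, 5.1).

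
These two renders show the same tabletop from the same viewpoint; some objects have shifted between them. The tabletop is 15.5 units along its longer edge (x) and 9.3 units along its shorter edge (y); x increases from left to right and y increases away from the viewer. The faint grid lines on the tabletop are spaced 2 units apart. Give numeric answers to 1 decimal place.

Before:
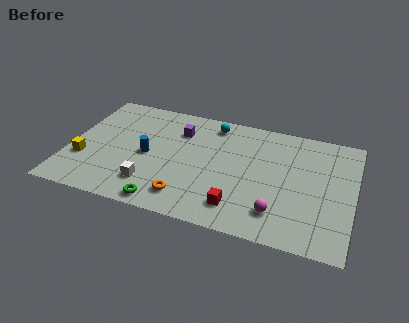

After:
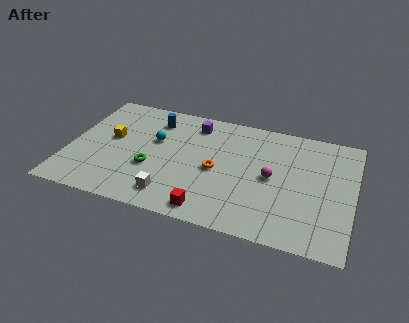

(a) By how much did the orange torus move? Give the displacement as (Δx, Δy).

(1.4, 2.6)

The orange torus started near (6.7, 1.7) and ended near (8.1, 4.3).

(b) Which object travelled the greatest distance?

the cyan sphere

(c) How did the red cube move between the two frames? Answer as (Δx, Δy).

(-1.5, -0.7)

The red cube started near (9.5, 1.8) and ended near (8.0, 1.1).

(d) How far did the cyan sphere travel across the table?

3.8

The cyan sphere was near (7.6, 8.0) before and (4.6, 5.7) after, so it travelled √(3.0² + 2.3²) ≈ 3.8 units.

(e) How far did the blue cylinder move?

3.0

The blue cylinder moved from about (4.3, 4.4) to (4.4, 7.4), a distance of √(0.1² + 3.0²) ≈ 3.0.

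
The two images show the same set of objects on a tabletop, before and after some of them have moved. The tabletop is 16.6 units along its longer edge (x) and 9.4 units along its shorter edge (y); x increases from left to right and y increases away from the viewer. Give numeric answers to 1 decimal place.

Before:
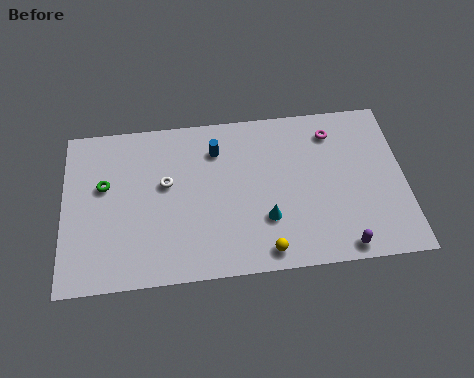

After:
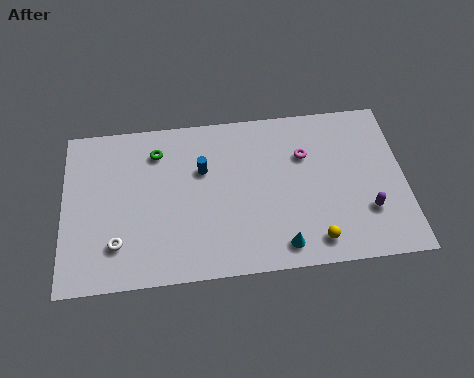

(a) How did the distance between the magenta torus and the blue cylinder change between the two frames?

-0.7

Before: roughly 5.7 units apart; after: 5.0. That's 0.7 units closer together.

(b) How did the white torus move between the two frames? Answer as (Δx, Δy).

(-2.4, -3.2)

The white torus was at about (5.0, 5.5) and moved to about (2.6, 2.3).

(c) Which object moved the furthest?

the white torus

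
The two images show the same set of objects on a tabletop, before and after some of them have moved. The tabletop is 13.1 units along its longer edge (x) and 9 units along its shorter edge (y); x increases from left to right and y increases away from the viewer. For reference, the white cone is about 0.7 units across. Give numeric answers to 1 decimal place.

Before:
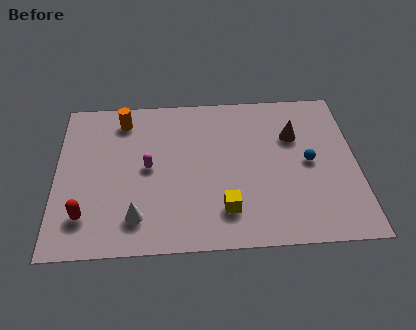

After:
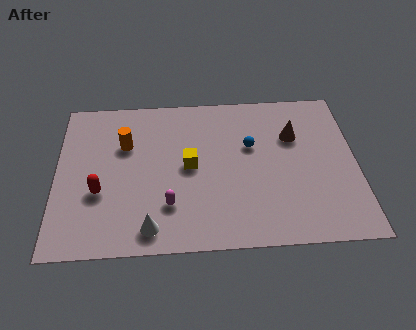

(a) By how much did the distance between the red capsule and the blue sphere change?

-3.0

The distance was about 10.0 in the first image and 7.0 in the second, so they moved 3.0 units closer together.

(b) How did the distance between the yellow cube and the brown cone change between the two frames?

-0.3

The distance was about 5.1 in the first image and 4.8 in the second, so they moved 0.3 units closer together.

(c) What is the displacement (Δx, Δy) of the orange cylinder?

(0.1, -1.5)

The orange cylinder was at about (2.9, 7.5) and moved to about (3.0, 6.0).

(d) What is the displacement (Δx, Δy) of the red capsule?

(0.6, 1.3)

The red capsule was at about (1.3, 2.0) and moved to about (1.9, 3.3).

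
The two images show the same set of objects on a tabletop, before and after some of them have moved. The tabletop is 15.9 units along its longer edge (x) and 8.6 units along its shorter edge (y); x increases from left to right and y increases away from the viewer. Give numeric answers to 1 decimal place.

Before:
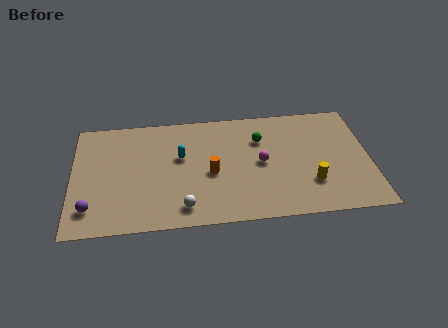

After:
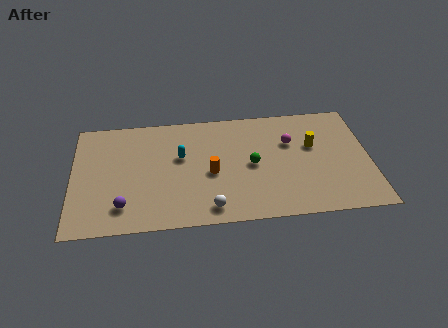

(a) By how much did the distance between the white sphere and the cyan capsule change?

+0.5

They were about 3.8 units apart before and 4.3 after — 0.5 units further apart.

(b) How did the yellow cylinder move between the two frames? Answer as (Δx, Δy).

(0.2, 2.8)

The yellow cylinder started near (12.7, 2.5) and ended near (12.9, 5.3).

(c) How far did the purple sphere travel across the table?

1.7

The purple sphere was near (1.0, 1.8) before and (2.7, 1.8) after, so it travelled √(1.7² + 0.0²) ≈ 1.7 units.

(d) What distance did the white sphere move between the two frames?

1.4

From (5.9, 1.4) to (7.3, 1.2), the white sphere covered √(1.4² + 0.2²) ≈ 1.4 units.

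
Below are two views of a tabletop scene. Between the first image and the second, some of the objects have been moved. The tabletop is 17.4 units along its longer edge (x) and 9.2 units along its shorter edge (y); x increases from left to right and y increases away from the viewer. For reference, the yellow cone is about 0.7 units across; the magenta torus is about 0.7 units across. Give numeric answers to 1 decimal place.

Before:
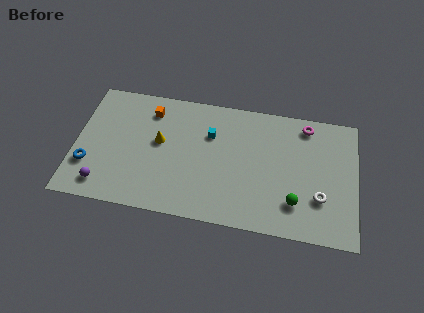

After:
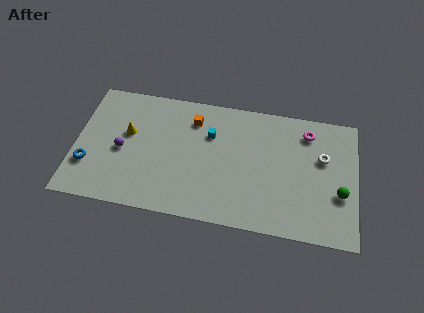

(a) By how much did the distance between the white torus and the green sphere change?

+1.0

Before: roughly 1.6 units apart; after: 2.6. That's 1.0 units further apart.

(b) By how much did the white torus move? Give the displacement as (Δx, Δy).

(0.1, 2.9)

From the two frames, the white torus sits at roughly (15.2, 2.9) before and (15.3, 5.8) after.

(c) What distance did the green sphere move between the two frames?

2.9

The green sphere moved from about (13.7, 2.3) to (16.4, 3.4), a distance of √(2.7² + 1.1²) ≈ 2.9.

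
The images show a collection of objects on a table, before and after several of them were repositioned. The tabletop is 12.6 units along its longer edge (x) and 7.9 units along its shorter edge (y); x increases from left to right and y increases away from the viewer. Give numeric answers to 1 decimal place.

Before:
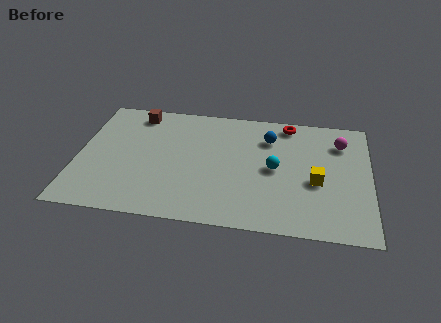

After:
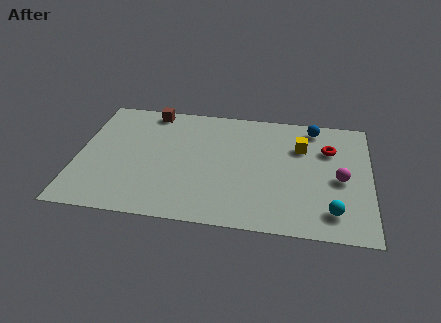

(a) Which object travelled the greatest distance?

the cyan sphere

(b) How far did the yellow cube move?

2.3

The yellow cube was near (10.3, 3.3) before and (9.6, 5.5) after, so it travelled √(0.7² + 2.2²) ≈ 2.3 units.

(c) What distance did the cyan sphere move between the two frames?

3.5

The cyan sphere moved from about (8.5, 3.9) to (11.0, 1.5), a distance of √(2.5² + 2.4²) ≈ 3.5.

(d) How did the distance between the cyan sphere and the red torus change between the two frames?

+0.9

Before: roughly 3.1 units apart; after: 4.0. That's 0.9 units further apart.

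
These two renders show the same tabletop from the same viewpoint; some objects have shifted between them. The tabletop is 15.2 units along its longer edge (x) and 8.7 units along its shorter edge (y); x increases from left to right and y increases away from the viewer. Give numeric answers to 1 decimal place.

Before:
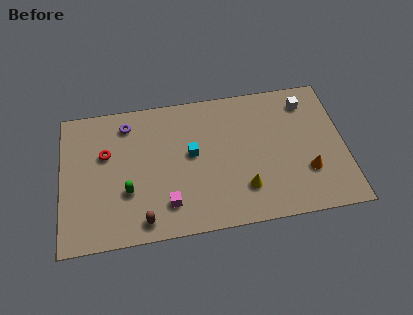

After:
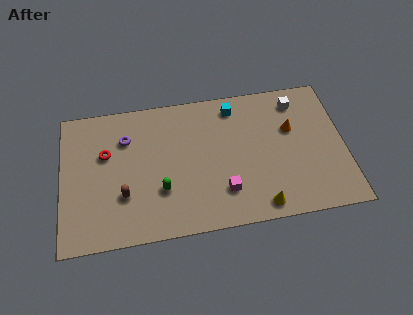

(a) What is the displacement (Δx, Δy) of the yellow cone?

(0.8, -1.2)

The yellow cone was at about (9.7, 2.2) and moved to about (10.5, 1.0).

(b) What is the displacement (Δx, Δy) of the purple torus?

(-0.1, -0.9)

The purple torus started near (3.6, 7.2) and ended near (3.5, 6.3).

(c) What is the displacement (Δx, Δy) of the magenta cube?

(3.0, 0.3)

From the two frames, the magenta cube sits at roughly (5.6, 1.9) before and (8.6, 2.2) after.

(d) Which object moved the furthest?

the cyan cube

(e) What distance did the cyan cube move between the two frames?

3.5

The cyan cube was near (7.0, 4.8) before and (9.4, 7.4) after, so it travelled √(2.4² + 2.6²) ≈ 3.5 units.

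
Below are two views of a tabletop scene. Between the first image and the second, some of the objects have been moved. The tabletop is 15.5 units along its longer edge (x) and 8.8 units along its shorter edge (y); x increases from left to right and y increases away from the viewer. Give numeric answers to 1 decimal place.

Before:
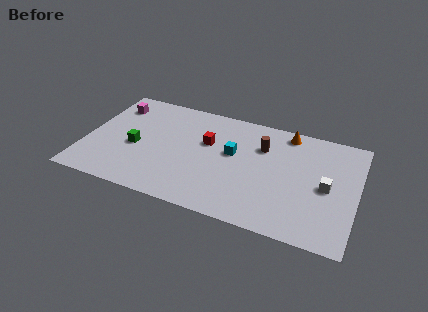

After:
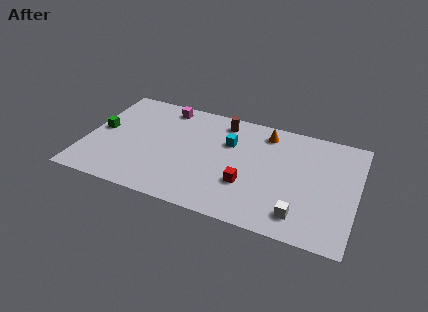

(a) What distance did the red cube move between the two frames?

3.6

The red cube moved from about (6.9, 5.5) to (9.4, 2.9), a distance of √(2.5² + 2.6²) ≈ 3.6.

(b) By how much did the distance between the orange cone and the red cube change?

-0.4

They were about 5.0 units apart before and 4.6 after — 0.4 units closer together.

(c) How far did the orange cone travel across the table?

1.3

From (11.3, 7.8) to (10.1, 7.4), the orange cone covered √(1.2² + 0.4²) ≈ 1.3 units.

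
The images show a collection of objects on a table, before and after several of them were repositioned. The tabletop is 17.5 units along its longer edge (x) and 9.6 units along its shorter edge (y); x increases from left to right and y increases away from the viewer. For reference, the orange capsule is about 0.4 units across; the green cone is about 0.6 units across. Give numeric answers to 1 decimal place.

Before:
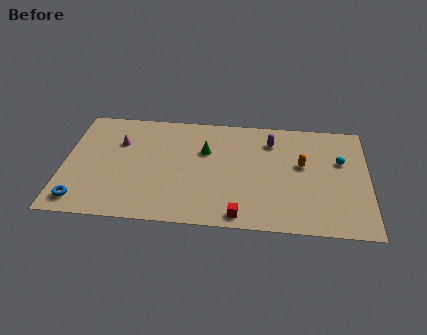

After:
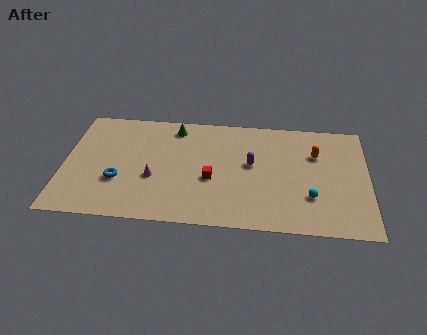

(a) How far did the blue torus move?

2.8

The blue torus moved from about (1.1, 1.4) to (3.2, 3.3), a distance of √(2.1² + 1.9²) ≈ 2.8.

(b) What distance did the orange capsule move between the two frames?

1.3

The orange capsule moved from about (13.7, 5.6) to (14.5, 6.6), a distance of √(0.8² + 1.0²) ≈ 1.3.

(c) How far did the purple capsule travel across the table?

2.4

From (11.9, 7.5) to (10.8, 5.4), the purple capsule covered √(1.1² + 2.1²) ≈ 2.4 units.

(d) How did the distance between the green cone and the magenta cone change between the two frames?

-0.4

Before: roughly 5.0 units apart; after: 4.6. That's 0.4 units closer together.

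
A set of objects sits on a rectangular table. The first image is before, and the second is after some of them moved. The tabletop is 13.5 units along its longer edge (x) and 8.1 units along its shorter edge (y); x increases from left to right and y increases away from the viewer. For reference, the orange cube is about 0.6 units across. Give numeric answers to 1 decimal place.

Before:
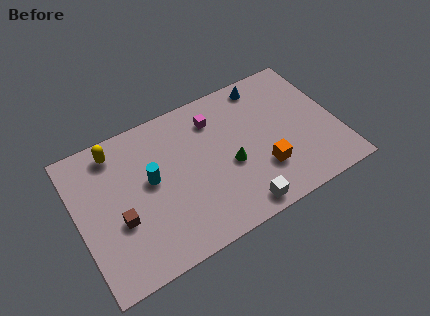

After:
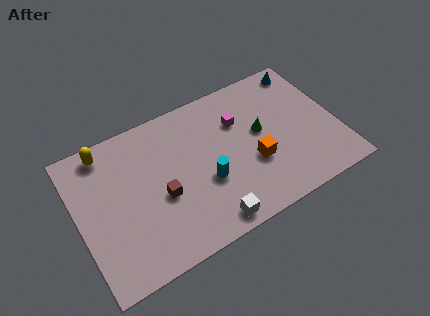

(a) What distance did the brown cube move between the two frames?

2.2

The brown cube was near (2.0, 3.1) before and (4.2, 3.4) after, so it travelled √(2.2² + 0.3²) ≈ 2.2 units.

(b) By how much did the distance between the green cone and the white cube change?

+2.4

They were about 2.5 units apart before and 4.9 after — 2.4 units further apart.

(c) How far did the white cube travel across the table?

1.6

From (7.9, 0.9) to (6.3, 0.9), the white cube covered √(1.6² + 0.0²) ≈ 1.6 units.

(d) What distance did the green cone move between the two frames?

2.1

The green cone was near (7.8, 3.4) before and (9.6, 4.5) after, so it travelled √(1.8² + 1.1²) ≈ 2.1 units.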